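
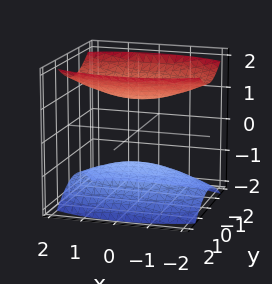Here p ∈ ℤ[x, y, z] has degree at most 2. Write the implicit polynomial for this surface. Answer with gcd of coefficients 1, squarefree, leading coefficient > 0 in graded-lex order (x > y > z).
x^2 + 3*y^2 - 3*z^2 + 3

First, the picture has 2 separate pieces. Treating them together as one polynomial.
Next, deg p = 2. Two sheets facing apart; a quadric.
Next, symmetries: the y ↦ −y reflection is a symmetry, so y appears only in even powers; it's symmetric under z → −z, forcing even powers of z; the x ↦ −x reflection is a symmetry, so x appears only in even powers.
Then, reading off the gridlines: no x-intercept at any integer in the box; no y-intercept at any integer in the box.
Finally, putting this together gives p. Check: (0, 0, -1) on the z-axis lies on the surface, and p(0, 0, -1) = 0. ✓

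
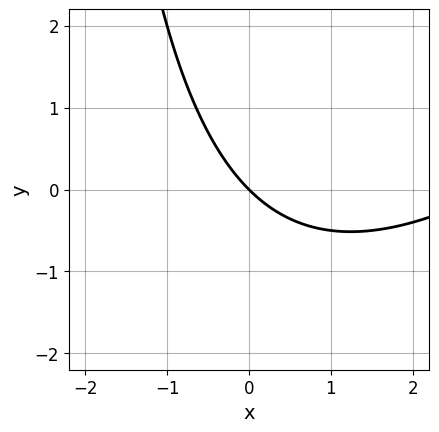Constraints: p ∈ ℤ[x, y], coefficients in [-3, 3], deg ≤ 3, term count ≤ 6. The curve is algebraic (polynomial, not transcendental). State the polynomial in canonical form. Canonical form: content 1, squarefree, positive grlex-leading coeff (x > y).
x^2 - x*y - 3*x - 3*y

deg p = 2. A generic line meets the curve in up to 2 points.
Against the integer gridlines: it crosses the x-axis at the gridline x = 0; one y-axis crossing is at y = 0.
Solving for integer coefficients yields p as stated.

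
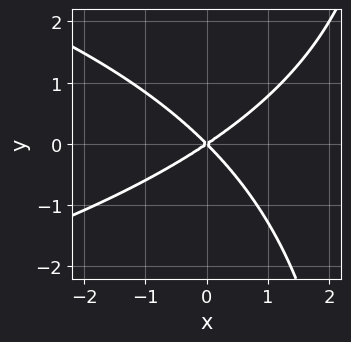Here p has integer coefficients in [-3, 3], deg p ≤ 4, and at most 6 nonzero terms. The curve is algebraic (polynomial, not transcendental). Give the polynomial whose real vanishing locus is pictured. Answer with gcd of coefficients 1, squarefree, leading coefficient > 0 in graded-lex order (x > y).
x*y^2 + 2*x^2 - x*y - 3*y^2

Degree: the shape is more complex than any degree-2 curve, so deg p = 3.
Against the integer gridlines: one x-axis crossing is at x = 0; one y-axis crossing is at y = 0.
Solving for integer coefficients yields p as stated.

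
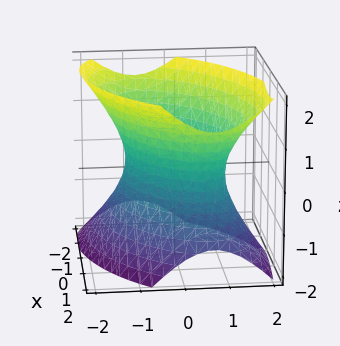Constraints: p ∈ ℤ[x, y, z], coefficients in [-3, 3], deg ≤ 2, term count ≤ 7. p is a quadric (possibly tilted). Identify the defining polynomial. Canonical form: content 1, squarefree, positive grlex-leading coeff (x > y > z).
2*x^2 - 2*x*y + 3*y^2 - 2*z^2 - 3

1. Degree: a generic line meets the surface in up to 2 points, so deg p = 2.
2. Reading off the gridlines: no z-intercept at any integer in the box; among the integer gridlines, it crosses the y-axis at y ∈ {-1, 1}.
3. Assembling these constraints gives the stated polynomial.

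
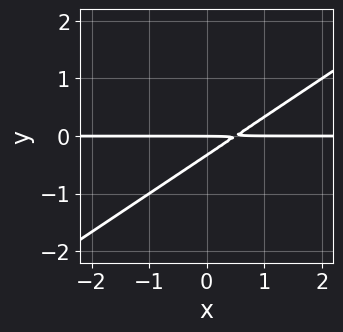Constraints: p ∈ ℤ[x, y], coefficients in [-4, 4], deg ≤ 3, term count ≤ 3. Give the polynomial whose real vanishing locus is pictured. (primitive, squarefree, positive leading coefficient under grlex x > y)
2*x*y - 3*y^2 - y

First, degree: the shape is more complex than any degree-1 curve, so deg p = 2.
Next, reading off the gridlines: one y-axis crossing is at y = 0; the visible x-axis segment lies entirely on the curve.
Finally, together with the visible shape, these determine p as stated.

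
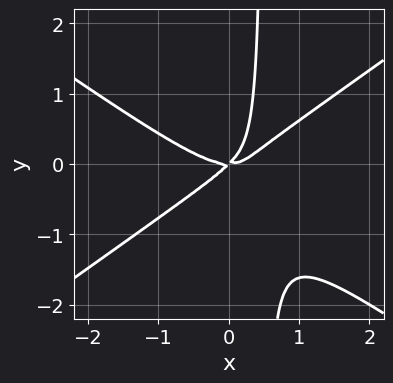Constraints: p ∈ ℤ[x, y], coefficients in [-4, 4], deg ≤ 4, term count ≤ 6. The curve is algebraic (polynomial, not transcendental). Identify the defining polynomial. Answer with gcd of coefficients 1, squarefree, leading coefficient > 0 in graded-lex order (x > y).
First, the degree is 3 — a generic line meets the curve in up to 3 points.
Then, checking where it meets the axes: it meets the x-axis at x = 0 (among the integer gridlines); it crosses the y-axis at the gridline y = 0.
Finally, these observations pin down the coefficients.

x^3 - 2*x*y^2 - x*y + y^2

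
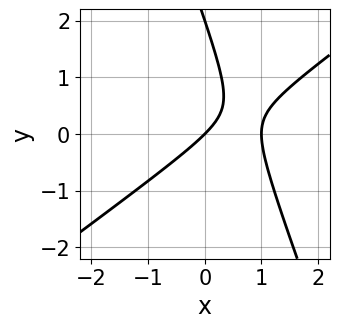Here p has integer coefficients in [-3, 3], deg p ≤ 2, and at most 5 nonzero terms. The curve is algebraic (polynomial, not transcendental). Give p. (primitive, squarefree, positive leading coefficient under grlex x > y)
2*x^2 - 2*x*y - y^2 - 2*x + 2*y

1. The degree is 2 — no degree-1 curve has this shape.
2. From the visible intercepts: the x-axis gridline crossings are at x ∈ {0, 1}; among the integer gridlines, it crosses the y-axis at y ∈ {0, 2}.
3. These observations pin down the coefficients.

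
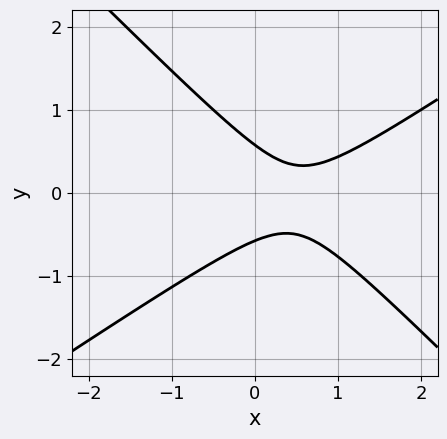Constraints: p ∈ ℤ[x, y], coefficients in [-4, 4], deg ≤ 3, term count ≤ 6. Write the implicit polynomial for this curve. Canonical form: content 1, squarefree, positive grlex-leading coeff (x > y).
1. The degree is 2 — a generic line meets the curve in up to 2 points.
2. Checking where it meets the axes: the curve avoids every integer x-axis point in the box.
3. The integer polynomial consistent with all of this is the stated p.

2*x^2 - x*y - 3*y^2 - 2*x + 1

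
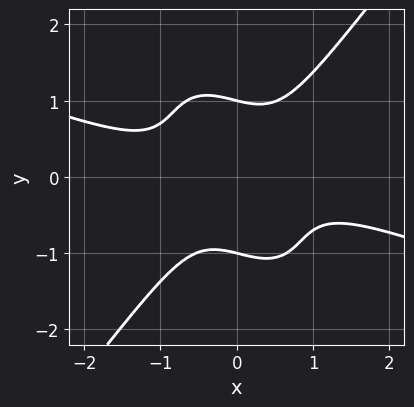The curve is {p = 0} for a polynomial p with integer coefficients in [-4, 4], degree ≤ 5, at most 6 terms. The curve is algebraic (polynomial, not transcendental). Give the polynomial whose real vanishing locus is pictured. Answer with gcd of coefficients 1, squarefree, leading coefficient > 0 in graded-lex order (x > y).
1. deg p = 4. No degree-3 curve has this shape.
2. Observable constraints: the y-axis gridline crossings are at y ∈ {-1, 1}; no x-intercept at any integer in the box.
3. Putting this together gives p.

x^4 + 3*x^3*y - x*y^3 - y^4 + 1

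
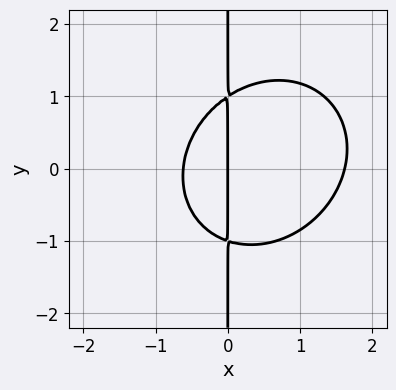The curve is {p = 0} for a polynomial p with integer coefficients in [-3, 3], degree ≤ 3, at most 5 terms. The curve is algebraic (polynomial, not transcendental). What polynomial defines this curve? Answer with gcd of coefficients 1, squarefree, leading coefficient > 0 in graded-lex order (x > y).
3*x^3 - x^2*y + 3*x*y^2 - 3*x^2 - 3*x

First, degree: no degree-2 curve has this shape, so deg p = 3.
Next, reading off the gridlines: it meets the x-axis at x = 0 (among the integer gridlines); every point of the y-axis in the box is on the curve.
Finally, the integer polynomial consistent with all of this is the stated p.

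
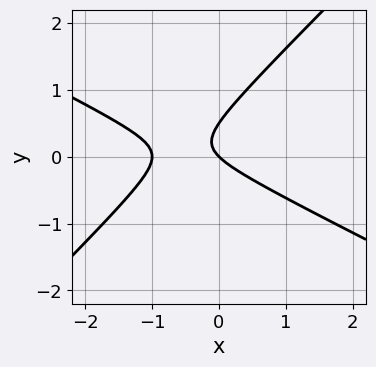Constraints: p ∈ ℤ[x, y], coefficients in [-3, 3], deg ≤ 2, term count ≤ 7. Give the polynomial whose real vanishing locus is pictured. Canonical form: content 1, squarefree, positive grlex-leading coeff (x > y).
x^2 + x*y - 2*y^2 + x + y

1. The degree is 2 — a generic line meets the curve in up to 2 points.
2. From the axis intercepts and sections: it crosses the y-axis at the gridline y = 0; among the integer gridlines, it crosses the x-axis at x ∈ {-1, 0}.
3. Together with the visible shape, these determine p as stated.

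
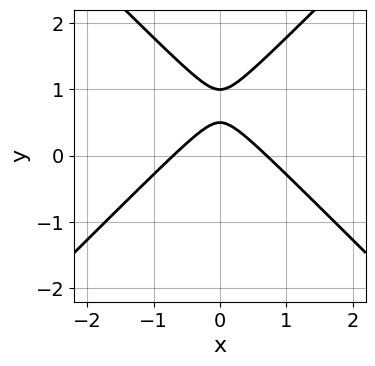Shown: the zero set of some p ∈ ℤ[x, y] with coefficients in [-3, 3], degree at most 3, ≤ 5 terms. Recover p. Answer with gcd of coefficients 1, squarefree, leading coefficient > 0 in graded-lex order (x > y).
First, deg p = 2. The shape is more complex than any degree-1 curve.
Then, symmetries: mirror symmetry x ↦ −x ⇒ only even powers of x.
Next, reading off the gridlines: it meets the y-axis at y = 1 (among the integer gridlines).
Finally, these observations pin down the coefficients.

2*x^2 - 2*y^2 + 3*y - 1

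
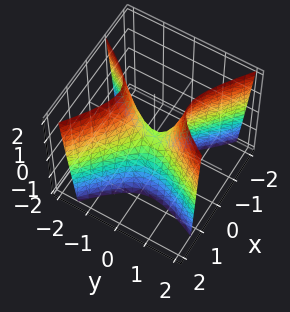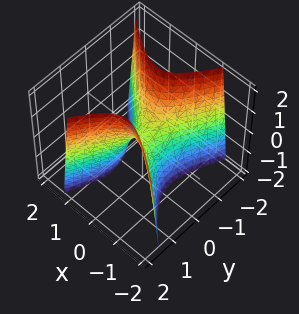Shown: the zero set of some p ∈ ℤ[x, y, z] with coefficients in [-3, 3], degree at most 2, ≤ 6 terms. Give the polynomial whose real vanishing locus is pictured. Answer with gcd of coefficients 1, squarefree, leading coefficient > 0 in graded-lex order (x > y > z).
3*x^2 + 2*x*y - 2*y^2 + z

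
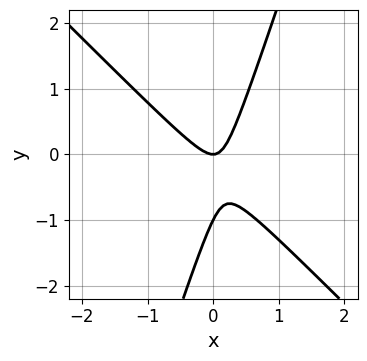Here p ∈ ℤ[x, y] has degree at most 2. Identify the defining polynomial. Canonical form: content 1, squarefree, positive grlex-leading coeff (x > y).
First, degree: the shape is more complex than any degree-1 curve, so deg p = 2.
Next, against the integer gridlines: among the integer gridlines, it crosses the y-axis at y ∈ {-1, 0}; it meets the x-axis at x = 0 (among the integer gridlines).
Finally, solving for integer coefficients yields p as stated.

3*x^2 + 2*x*y - y^2 - y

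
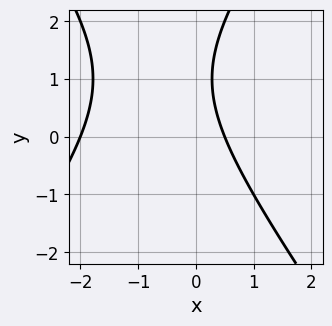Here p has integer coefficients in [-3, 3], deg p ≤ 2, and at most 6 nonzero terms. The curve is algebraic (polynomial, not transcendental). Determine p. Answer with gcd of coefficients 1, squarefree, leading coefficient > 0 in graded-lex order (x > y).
deg p = 2. No degree-1 curve has this shape.
From the visible intercepts: it crosses the x-axis at the gridline x = -2; it misses every integer gridline on the y-axis.
Fitting integer coefficients to these (and the overall shape) gives p.

2*x^2 - y^2 + 3*x + 2*y - 2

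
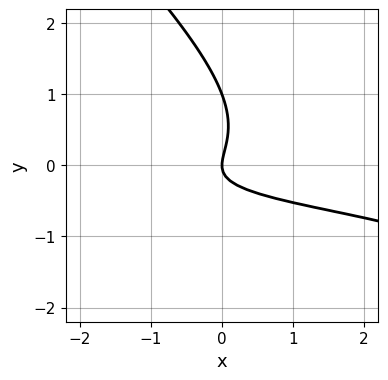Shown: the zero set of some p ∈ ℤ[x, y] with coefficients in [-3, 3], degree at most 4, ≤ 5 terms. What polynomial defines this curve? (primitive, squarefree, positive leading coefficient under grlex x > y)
First, deg p = 3. A generic line meets the curve in up to 3 points.
Then, from the visible intercepts: the y-axis gridline crossings are at y ∈ {0, 1}; it meets the x-axis at x = 0 (among the integer gridlines).
Finally, the integer polynomial consistent with all of this is the stated p.

3*x*y^2 + 3*y^3 + 3*x*y - 3*y^2 + 2*x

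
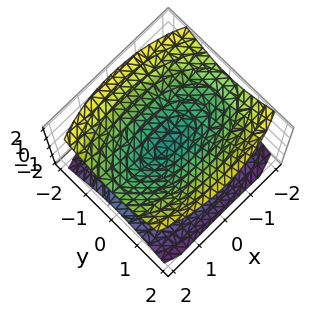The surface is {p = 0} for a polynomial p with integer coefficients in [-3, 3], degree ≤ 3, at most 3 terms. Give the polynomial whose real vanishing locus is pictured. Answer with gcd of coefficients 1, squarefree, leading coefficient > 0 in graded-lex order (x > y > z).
1. I count 2 distinct pieces.
2. The degree is 2 — a double cone through the origin; a quadric.
3. Symmetries: mirror symmetry z ↦ −z ⇒ only even powers of z; the y ↦ −y reflection is a symmetry, so y appears only in even powers; it's symmetric under x → −x, forcing even powers of x.
4. Against the integer gridlines: one x-axis crossing is at x = 0; one z-axis crossing is at z = 0.
5. These observations pin down the coefficients.

x^2 + 3*y^2 - 3*z^2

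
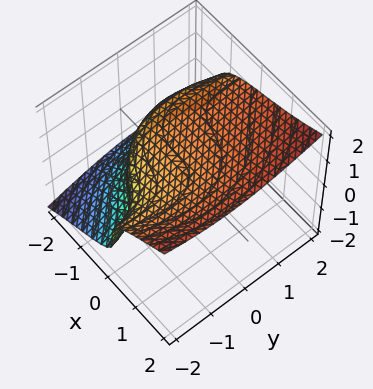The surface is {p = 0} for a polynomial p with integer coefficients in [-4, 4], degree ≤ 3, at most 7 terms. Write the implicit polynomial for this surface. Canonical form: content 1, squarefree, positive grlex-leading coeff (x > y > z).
x^3 + x*y^2 - 3*z^3 + 2*y + 3

First, degree: no degree-2 surface has this shape, so deg p = 3.
Then, from the visible intercepts: it meets the z-axis at z = 1 (among the integer gridlines).
Finally, putting this together gives p.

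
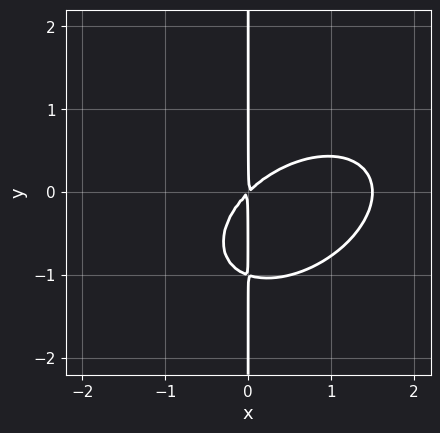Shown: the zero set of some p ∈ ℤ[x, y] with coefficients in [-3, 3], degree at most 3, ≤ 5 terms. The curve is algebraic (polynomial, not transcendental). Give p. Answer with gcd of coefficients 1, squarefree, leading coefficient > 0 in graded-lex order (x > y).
First, deg p = 3. No degree-2 curve has this shape.
Then, reading off the gridlines: every point of the y-axis in the box is on the curve.
Finally, putting this together gives p.

2*x^3 - 2*x^2*y + 3*x*y^2 - 3*x^2 + 3*x*y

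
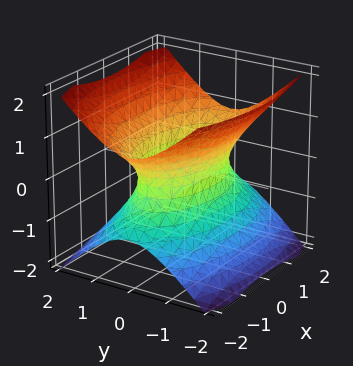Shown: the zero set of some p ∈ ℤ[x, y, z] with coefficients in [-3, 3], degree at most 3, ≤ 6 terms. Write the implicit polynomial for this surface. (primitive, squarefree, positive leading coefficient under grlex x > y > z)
x^2 + 3*y^2 - 3*z^2 - 2

First, degree: an hourglass — one-sheet hyperboloid; a quadric, so deg p = 2.
Next, symmetries: it's symmetric under z → −z, forcing even powers of z; it's symmetric under y → −y, forcing even powers of y; it's symmetric under x → −x, forcing even powers of x.
Next, checking where it meets the axes: it misses every integer gridline on the z-axis.
Finally, assembling these constraints gives the stated polynomial.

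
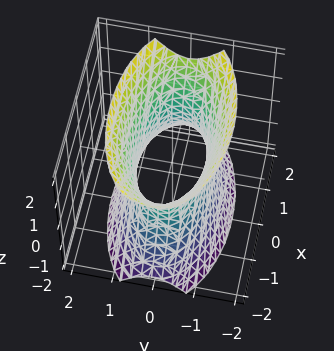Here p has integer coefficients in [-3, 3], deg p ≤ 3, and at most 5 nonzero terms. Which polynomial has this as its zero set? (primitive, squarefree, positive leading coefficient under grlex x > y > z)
x^2 + 3*y^2 - z^2 - 2

The degree is 2 — an hourglass — one-sheet hyperboloid; a quadric.
Symmetries: the x ↦ −x reflection is a symmetry, so x appears only in even powers; it's symmetric under z → −z, forcing even powers of z; it's symmetric under y → −y, forcing even powers of y.
From the visible intercepts: it misses every integer gridline on the z-axis.
These observations pin down the coefficients.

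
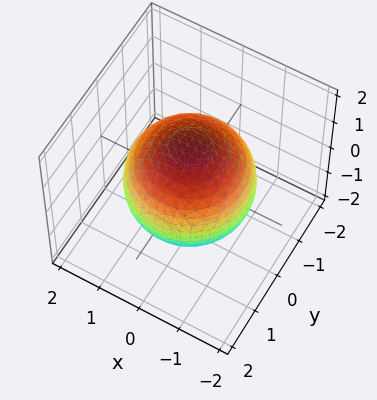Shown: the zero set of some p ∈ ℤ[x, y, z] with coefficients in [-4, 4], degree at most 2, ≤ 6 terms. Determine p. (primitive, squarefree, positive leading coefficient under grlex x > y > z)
x^2 + y^2 + z^2 - 2

deg p = 2. Bounded and convex; a quadric.
Symmetries: mirror symmetry z ↦ −z ⇒ only even powers of z; the surface is invariant under rotation about z: p = q(x² + y², z).
From the visible intercepts: a circular section at z = -1 has radius exactly 1.
Assembling these constraints gives the stated polynomial.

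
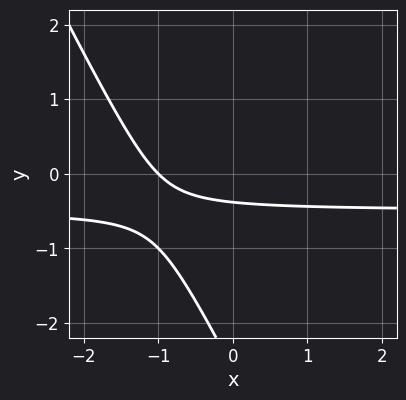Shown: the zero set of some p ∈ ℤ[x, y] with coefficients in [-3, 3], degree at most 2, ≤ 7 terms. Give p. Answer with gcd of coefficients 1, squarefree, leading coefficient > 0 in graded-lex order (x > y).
(a) Degree: a generic line meets the curve in up to 2 points, so deg p = 2.
(b) Reading off the gridlines: one x-axis crossing is at x = -1.
(c) Putting this together gives p.

2*x*y + y^2 + x + 3*y + 1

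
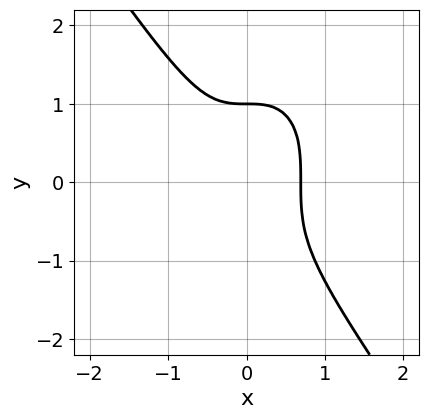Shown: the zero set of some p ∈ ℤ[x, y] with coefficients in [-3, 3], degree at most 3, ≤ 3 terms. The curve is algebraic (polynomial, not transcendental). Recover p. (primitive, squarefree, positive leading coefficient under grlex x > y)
(a) The degree is 3 — no degree-2 curve has this shape.
(b) Reading off the gridlines: it meets the y-axis at y = 1 (among the integer gridlines).
(c) The integer polynomial consistent with all of this is the stated p.

3*x^3 + y^3 - 1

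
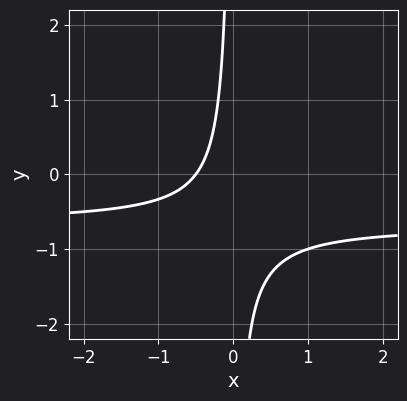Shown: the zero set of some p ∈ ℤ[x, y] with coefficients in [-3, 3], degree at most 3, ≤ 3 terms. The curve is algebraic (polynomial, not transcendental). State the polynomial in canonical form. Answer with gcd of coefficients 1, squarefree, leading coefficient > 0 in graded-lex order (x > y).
1. The degree is 2 — the shape is more complex than any degree-1 curve.
2. Against the integer gridlines: the curve avoids every integer y-axis point in the box.
3. Matching integer coefficients to the picture gives p.

3*x*y + 2*x + 1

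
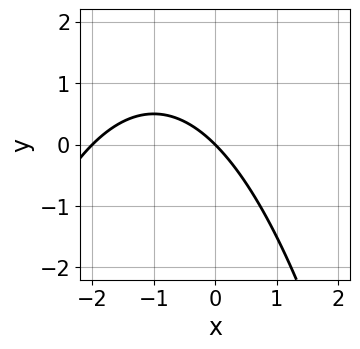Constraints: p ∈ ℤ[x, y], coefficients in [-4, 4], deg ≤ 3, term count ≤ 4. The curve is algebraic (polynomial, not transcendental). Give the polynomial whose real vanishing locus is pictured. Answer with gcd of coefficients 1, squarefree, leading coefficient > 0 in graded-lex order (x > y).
Degree: the shape is more complex than any degree-1 curve, so deg p = 2.
From the axis intercepts and sections: the x-axis gridline crossings are at x ∈ {-2, 0}; it crosses the y-axis at the gridline y = 0.
The integer polynomial consistent with all of this is the stated p.

x^2 + 2*x + 2*y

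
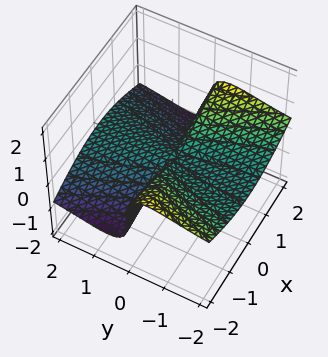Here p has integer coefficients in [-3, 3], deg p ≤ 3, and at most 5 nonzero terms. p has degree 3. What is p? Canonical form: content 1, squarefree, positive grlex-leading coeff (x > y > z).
x^2*y + 3*y^2*z - 2*y*z^2 + z^3

(a) deg p = 3. No degree-2 surface has this shape.
(b) From the visible intercepts: one z-axis crossing is at z = 0; the visible x-axis segment lies entirely on the surface; every point of the y-axis in the box is on the surface.
(c) Solving for integer coefficients yields p as stated.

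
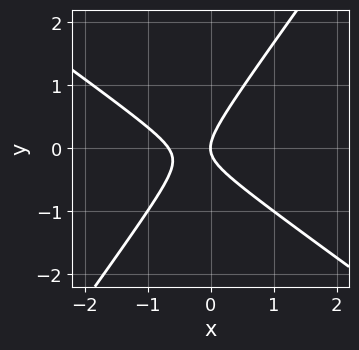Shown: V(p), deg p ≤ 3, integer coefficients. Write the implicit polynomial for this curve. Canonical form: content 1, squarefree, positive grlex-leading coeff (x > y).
3*x^2 + 2*x*y - 3*y^2 + 2*x

First, the degree is 2 — no degree-1 curve has this shape.
Then, reading off the gridlines: one y-axis crossing is at y = 0; it meets the x-axis at x = 0 (among the integer gridlines).
Finally, together with the visible shape, these determine p as stated.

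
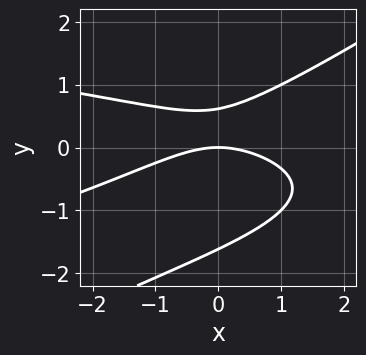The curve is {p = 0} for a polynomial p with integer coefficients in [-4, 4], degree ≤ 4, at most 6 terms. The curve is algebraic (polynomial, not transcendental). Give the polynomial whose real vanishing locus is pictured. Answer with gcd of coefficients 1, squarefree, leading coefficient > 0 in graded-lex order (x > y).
First, deg p = 3.
Then, reading off the gridlines: it crosses the y-axis at the gridline y = 0; it meets the x-axis at x = 0 (among the integer gridlines).
Finally, fitting integer coefficients to these (and the overall shape) gives p.

2*x*y^2 - 3*y^3 + x^2 - 3*y^2 + 3*y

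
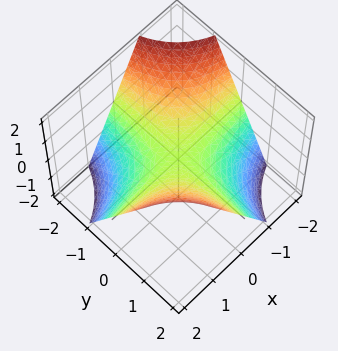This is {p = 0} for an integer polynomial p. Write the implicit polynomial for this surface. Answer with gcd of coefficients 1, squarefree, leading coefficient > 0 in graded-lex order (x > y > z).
1. deg p = 2. A saddle surface; a quadric.
2. From the visible intercepts: every point of the x-axis in the box is on the surface; it crosses the z-axis at the gridline z = 0; the visible y-axis segment lies entirely on the surface.
3. Assembling these constraints gives the stated polynomial.

x*y - z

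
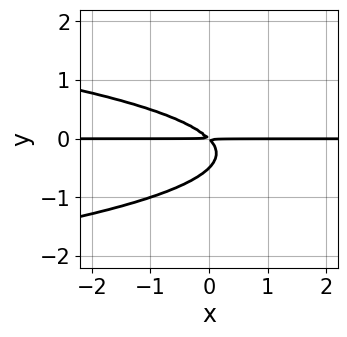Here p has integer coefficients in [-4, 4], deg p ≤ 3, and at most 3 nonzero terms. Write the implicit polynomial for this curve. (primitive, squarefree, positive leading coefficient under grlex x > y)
(a) Degree: a generic line meets the curve in up to 3 points, so deg p = 3.
(b) Observable constraints: the visible x-axis segment lies entirely on the curve.
(c) Assembling these constraints gives the stated polynomial.

2*y^3 + x*y + y^2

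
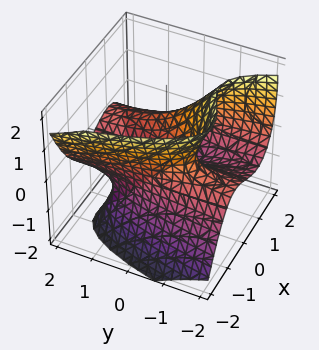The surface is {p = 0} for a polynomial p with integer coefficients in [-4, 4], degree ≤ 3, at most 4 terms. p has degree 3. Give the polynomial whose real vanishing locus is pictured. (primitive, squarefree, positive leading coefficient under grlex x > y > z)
2*x^3 + 3*y*z + 2*z^2 - 3*x

1. The degree is 3 — no degree-2 surface has this shape.
2. Reading off the gridlines: the visible y-axis segment lies entirely on the surface; one z-axis crossing is at z = 0; it meets the x-axis at x = 0 (among the integer gridlines).
3. Putting this together gives p.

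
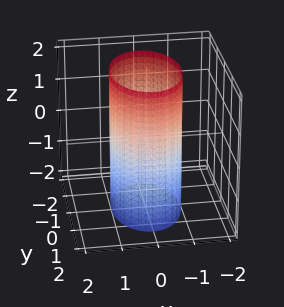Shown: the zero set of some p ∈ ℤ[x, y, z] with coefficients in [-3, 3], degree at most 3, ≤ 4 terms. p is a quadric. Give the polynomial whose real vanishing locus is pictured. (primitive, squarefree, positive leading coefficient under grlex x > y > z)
2*x^2 + y^2 - 2

First, degree: constant cross-section along one axis; a quadric, so deg p = 2.
Next, symmetries: mirror symmetry y ↦ −y ⇒ only even powers of y; it's symmetric under x → −x, forcing even powers of x; it's symmetric under z → −z, forcing even powers of z.
Then, against the integer gridlines: among the integer gridlines, it crosses the x-axis at x ∈ {-1, 1}; no z-intercept at any integer in the box.
Finally, fitting integer coefficients to these (and the overall shape) gives p.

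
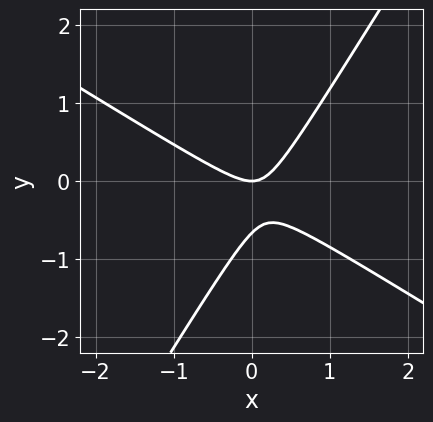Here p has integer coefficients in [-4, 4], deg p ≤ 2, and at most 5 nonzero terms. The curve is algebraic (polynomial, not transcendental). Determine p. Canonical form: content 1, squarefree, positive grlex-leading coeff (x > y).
3*x^2 + 3*x*y - 3*y^2 - 2*y

1. Degree: a generic line meets the curve in up to 2 points, so deg p = 2.
2. Checking where it meets the axes: one x-axis crossing is at x = 0; one y-axis crossing is at y = 0.
3. Assembling these constraints gives the stated polynomial.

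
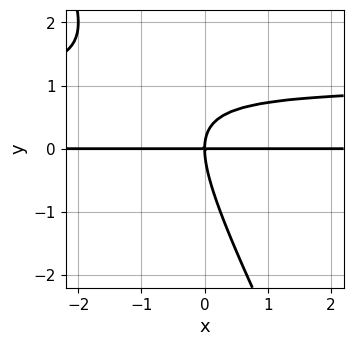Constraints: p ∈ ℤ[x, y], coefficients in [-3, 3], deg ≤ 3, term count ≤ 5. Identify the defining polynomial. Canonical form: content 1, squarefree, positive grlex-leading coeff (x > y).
1. Degree: no degree-2 curve has this shape, so deg p = 3.
2. Checking where it meets the axes: every point of the x-axis in the box is on the curve; one y-axis crossing is at y = 0.
3. Solving for integer coefficients yields p as stated.

2*x*y^2 + y^3 - 2*x*y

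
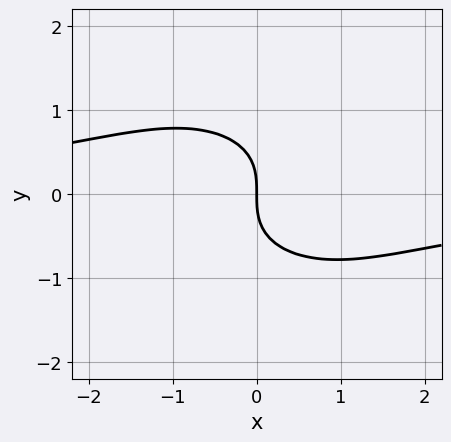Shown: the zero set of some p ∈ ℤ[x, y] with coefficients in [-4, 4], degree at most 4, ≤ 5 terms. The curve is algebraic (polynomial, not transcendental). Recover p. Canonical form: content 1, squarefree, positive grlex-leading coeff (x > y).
First, the degree is 3 — the shape is more complex than any degree-2 curve.
Next, against the integer gridlines: it meets the x-axis at x = 0 (among the integer gridlines); it meets the y-axis at y = 0 (among the integer gridlines).
Finally, the integer polynomial consistent with all of this is the stated p.

2*x^2*y + 3*y^3 + 3*x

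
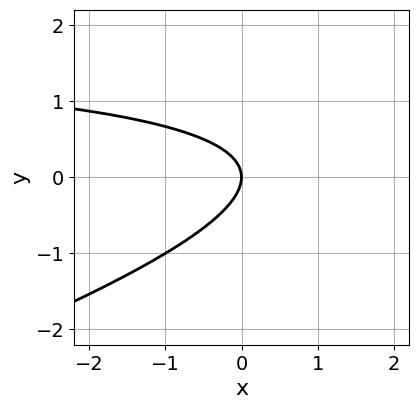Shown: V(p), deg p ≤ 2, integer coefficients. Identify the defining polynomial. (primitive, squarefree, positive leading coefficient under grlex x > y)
x*y - 3*y^2 - 2*x

deg p = 2. A generic line meets the curve in up to 2 points.
Reading off the gridlines: it meets the x-axis at x = 0 (among the integer gridlines); it crosses the y-axis at the gridline y = 0.
Matching integer coefficients to the picture gives p.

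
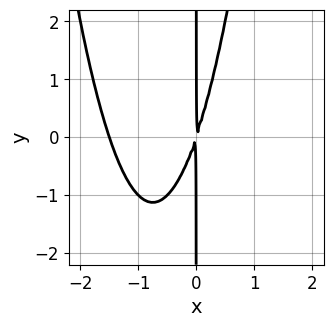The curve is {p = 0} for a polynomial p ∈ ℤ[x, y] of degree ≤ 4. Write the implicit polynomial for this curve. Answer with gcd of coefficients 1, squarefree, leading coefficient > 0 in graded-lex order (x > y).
2*x^3 + 3*x^2 - x*y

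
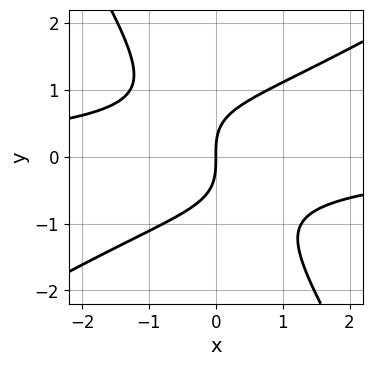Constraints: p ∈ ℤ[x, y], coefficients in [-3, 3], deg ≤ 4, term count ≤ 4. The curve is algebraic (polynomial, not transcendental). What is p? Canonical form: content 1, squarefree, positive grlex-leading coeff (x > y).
The degree is 3 — a generic line meets the curve in up to 3 points.
Against the integer gridlines: it crosses the x-axis at the gridline x = 0; one y-axis crossing is at y = 0.
Fitting integer coefficients to these (and the overall shape) gives p.

2*x^2*y - 2*x*y^2 - 2*y^3 + 3*x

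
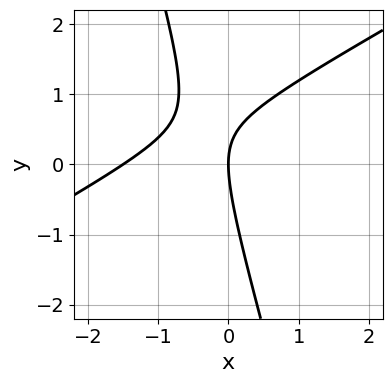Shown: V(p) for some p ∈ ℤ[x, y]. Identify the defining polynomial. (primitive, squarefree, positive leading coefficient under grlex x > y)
2*x^2 - 3*x*y - y^2 + 3*x

Degree: a generic line meets the curve in up to 2 points, so deg p = 2.
Reading off the gridlines: one x-axis crossing is at x = 0; it meets the y-axis at y = 0 (among the integer gridlines).
Together with the visible shape, these determine p as stated.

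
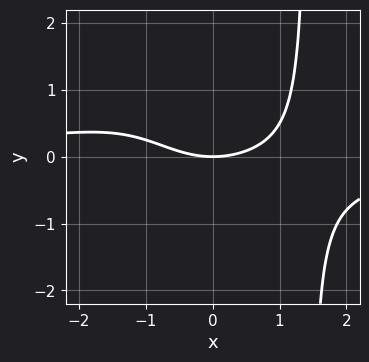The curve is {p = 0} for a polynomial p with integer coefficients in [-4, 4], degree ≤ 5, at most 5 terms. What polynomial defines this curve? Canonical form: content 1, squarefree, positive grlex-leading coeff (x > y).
First, degree: a generic line meets the curve in up to 4 points, so deg p = 4.
Next, checking where it meets the axes: one y-axis crossing is at y = 0; it meets the x-axis at x = 0 (among the integer gridlines).
Finally, assembling these constraints gives the stated polynomial.

x^3*y + x^2 - 3*y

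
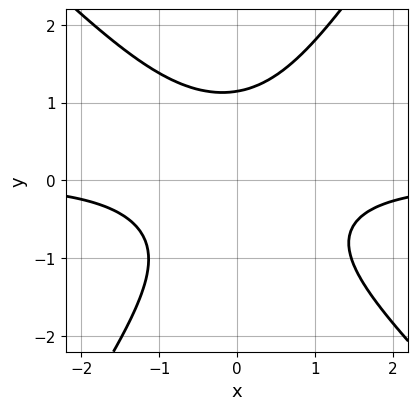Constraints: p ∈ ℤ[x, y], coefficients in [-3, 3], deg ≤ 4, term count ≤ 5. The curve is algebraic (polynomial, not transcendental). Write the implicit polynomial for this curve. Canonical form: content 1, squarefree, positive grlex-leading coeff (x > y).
3*x^2*y + x*y^2 - 2*y^3 + 3

First, the degree is 3 — the shape is more complex than any degree-2 curve.
Then, observable constraints: no x-intercept at any integer in the box.
Finally, assembling these constraints gives the stated polynomial.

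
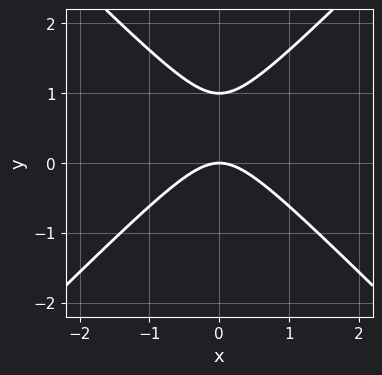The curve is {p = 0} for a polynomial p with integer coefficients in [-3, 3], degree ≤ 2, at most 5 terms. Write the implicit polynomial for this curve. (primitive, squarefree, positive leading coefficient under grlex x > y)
1. deg p = 2.
2. Symmetries: mirror symmetry x ↦ −x ⇒ only even powers of x.
3. Reading off the gridlines: it crosses the x-axis at the gridline x = 0; among the integer gridlines, it crosses the y-axis at y ∈ {0, 1}.
4. These observations pin down the coefficients.

x^2 - y^2 + y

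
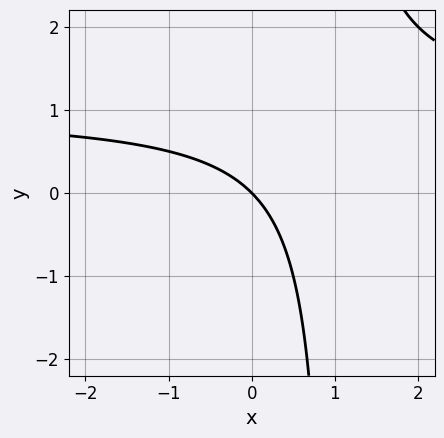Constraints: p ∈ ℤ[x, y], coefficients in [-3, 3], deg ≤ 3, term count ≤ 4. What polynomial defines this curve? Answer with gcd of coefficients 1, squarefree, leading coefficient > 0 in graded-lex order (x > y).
x*y - x - y

First, the degree is 2 — a generic line meets the curve in up to 2 points.
Next, against the integer gridlines: it crosses the y-axis at the gridline y = 0; one x-axis crossing is at x = 0.
Finally, putting this together gives p.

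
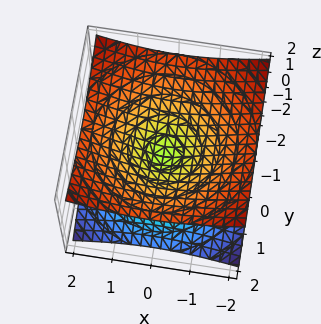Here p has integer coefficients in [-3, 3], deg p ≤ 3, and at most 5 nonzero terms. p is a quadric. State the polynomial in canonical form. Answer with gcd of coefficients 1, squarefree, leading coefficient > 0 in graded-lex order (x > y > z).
x^2 + y^2 - 3*z^2

(a) The degree is 2 — two nappes meeting at a single point; a quadric.
(b) Symmetries: the surface is invariant under rotation about z: p = q(x² + y², z); the z ↦ −z reflection is a symmetry, so z appears only in even powers.
(c) Checking where it meets the axes: a circular section at z = -1 has radius between 1 and 2; it meets the z-axis at z = 0 (among the integer gridlines); it crosses the y-axis at the gridline y = 0; it meets the x-axis at x = 0 (among the integer gridlines).
(d) Together with the visible shape, these determine p as stated.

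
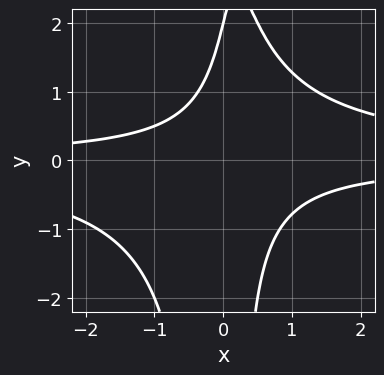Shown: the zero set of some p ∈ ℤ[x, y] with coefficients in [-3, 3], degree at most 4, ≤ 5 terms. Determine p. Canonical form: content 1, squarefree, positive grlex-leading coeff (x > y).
2*x^2*y^2 - 2*x*y + y - 2

Degree: the shape is more complex than any degree-3 curve, so deg p = 4.
Reading off the gridlines: the curve avoids every integer x-axis point in the box; it crosses the y-axis at the gridline y = 2.
These observations pin down the coefficients.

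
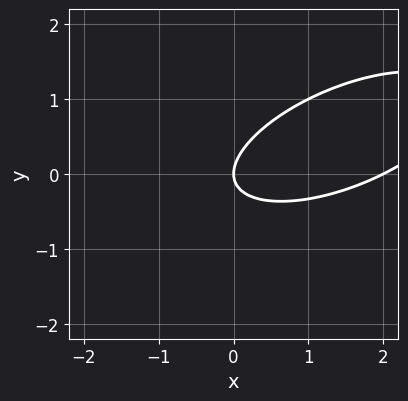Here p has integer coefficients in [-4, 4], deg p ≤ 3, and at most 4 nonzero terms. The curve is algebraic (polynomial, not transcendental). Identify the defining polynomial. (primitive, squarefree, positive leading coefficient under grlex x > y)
x^2 - 2*x*y + 3*y^2 - 2*x

First, the degree is 2 — no degree-1 curve has this shape.
Then, checking where it meets the axes: the x-axis gridline crossings are at x ∈ {0, 2}; it crosses the y-axis at the gridline y = 0.
Finally, solving for integer coefficients yields p as stated.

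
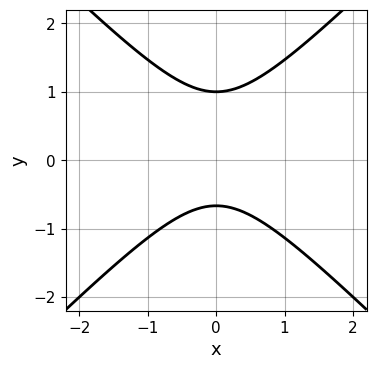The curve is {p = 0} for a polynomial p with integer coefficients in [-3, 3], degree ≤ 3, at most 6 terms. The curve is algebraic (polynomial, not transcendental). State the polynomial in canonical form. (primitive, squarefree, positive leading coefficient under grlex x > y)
1. Degree: no degree-1 curve has this shape, so deg p = 2.
2. Symmetries: it's symmetric under x → −x, forcing even powers of x.
3. From the visible intercepts: it misses every integer gridline on the x-axis; one y-axis crossing is at y = 1.
4. Solving for integer coefficients yields p as stated.

3*x^2 - 3*y^2 + y + 2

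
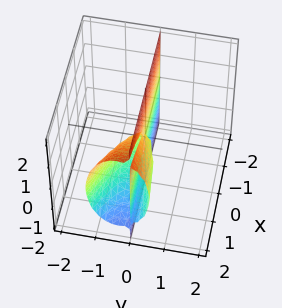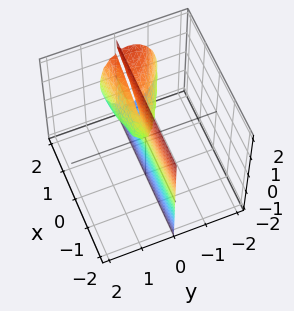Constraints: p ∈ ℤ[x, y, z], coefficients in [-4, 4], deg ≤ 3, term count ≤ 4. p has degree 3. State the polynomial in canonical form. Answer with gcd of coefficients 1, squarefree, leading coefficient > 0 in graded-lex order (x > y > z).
x*y^2 + 3*y^3 + y*z^2 - x*y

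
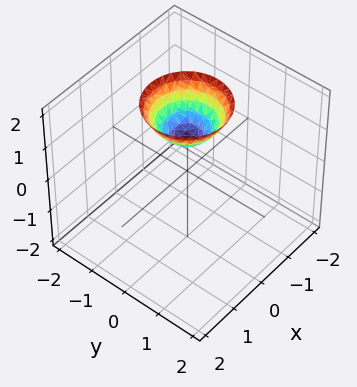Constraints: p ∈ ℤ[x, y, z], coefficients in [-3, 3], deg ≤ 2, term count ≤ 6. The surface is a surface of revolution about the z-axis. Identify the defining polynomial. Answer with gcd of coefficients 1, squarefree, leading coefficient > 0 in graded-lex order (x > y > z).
1. The degree is 2 — the shape is more complex than any degree-1 surface.
2. By symmetry, every cross-section ⟂ z is a circle, so x, y appear only via x² + y².
3. Observable constraints: it meets the z-axis at z = 1 (among the integer gridlines); a circular section at z = 2 has radius exactly 1; no x-intercept at any integer in the box.
4. Together with the visible shape, these determine p as stated.

x^2 + y^2 - z + 1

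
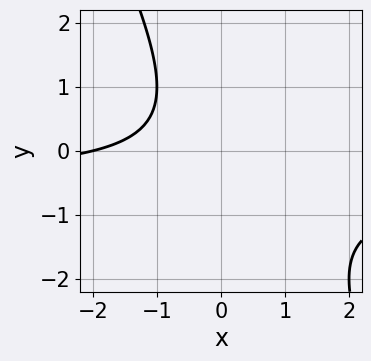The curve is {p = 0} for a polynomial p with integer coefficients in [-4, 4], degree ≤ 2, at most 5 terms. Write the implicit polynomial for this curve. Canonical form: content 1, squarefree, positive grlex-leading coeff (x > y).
(a) deg p = 2.
(b) From the axis intercepts and sections: it crosses the x-axis at the gridline x = -2; the curve avoids every integer y-axis point in the box.
(c) These observations pin down the coefficients.

2*x*y + y^2 + x + 2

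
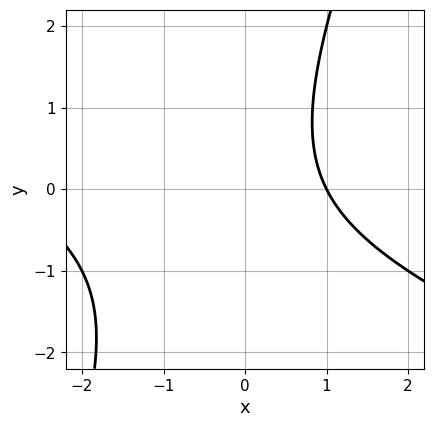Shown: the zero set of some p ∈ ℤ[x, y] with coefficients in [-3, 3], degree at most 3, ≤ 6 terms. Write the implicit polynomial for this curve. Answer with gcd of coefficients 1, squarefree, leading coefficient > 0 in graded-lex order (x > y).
x^2 + 2*x*y - y^2 + 2*x - 3

(a) The degree is 2 — a generic line meets the curve in up to 2 points.
(b) Against the integer gridlines: it crosses the x-axis at the gridline x = 1; the curve avoids every integer y-axis point in the box.
(c) Matching integer coefficients to the picture gives p.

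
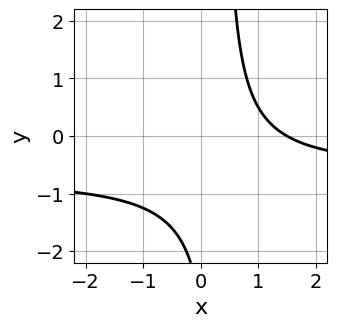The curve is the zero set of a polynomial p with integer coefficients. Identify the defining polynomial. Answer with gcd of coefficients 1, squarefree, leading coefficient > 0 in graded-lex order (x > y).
The degree is 2 — no degree-1 curve has this shape.
From the axis intercepts and sections: no y-intercept at any integer in the box.
These observations pin down the coefficients.

3*x*y + 2*x - y - 3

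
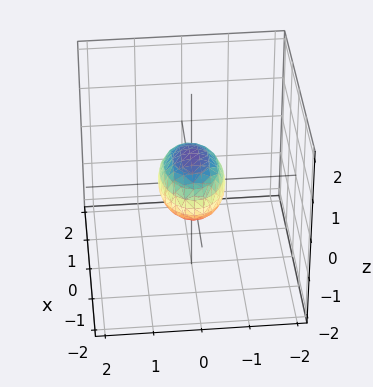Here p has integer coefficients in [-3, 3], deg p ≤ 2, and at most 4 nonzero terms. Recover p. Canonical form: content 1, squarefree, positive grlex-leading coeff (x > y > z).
First, the degree is 2 — bounded and convex; a quadric.
Next, symmetries: it's symmetric under y → −y, forcing even powers of y; the x ↦ −x reflection is a symmetry, so x appears only in even powers; mirror symmetry z ↦ −z ⇒ only even powers of z.
Next, reading off the gridlines: among the integer gridlines, it crosses the x-axis at x ∈ {-1, 1}.
Finally, fitting integer coefficients to these (and the overall shape) gives p.

x^2 + 2*y^2 + 2*z^2 - 1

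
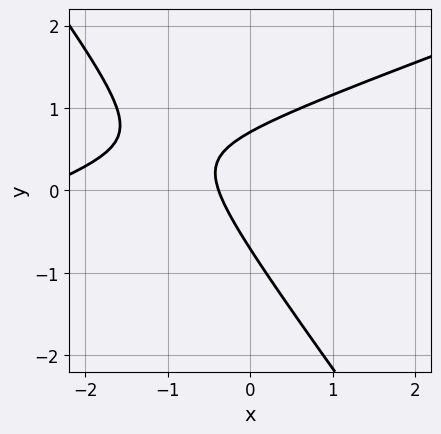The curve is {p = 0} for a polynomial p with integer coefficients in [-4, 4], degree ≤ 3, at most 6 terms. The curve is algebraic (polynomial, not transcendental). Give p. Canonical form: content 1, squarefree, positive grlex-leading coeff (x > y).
x^2 - 2*x*y - 2*y^2 + 3*x + 1

First, the degree is 2 — no degree-1 curve has this shape.
Finally, putting this together gives p.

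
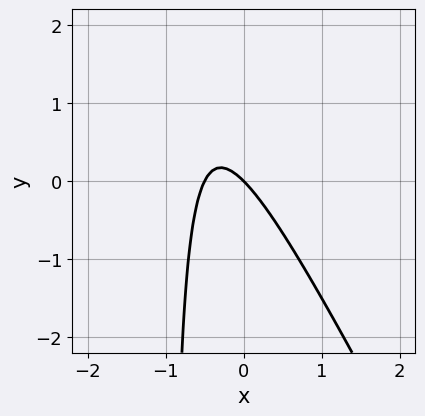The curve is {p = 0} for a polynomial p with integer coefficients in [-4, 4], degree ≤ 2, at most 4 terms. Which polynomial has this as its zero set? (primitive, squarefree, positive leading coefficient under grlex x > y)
2*x^2 + x*y + x + y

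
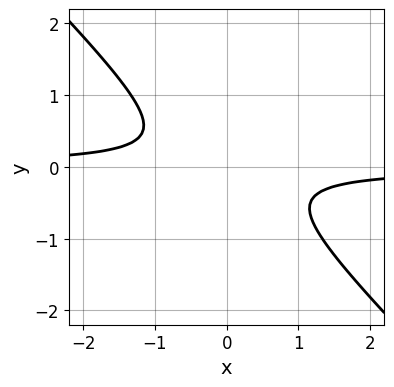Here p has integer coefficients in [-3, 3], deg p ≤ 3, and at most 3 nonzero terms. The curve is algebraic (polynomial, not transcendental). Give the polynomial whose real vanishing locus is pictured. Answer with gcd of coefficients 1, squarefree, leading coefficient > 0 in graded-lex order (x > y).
3*x*y + 3*y^2 + 1

First, the degree is 2 — no degree-1 curve has this shape.
Then, from the visible intercepts: the curve avoids every integer x-axis point in the box; no y-intercept at any integer in the box.
Finally, assembling these constraints gives the stated polynomial.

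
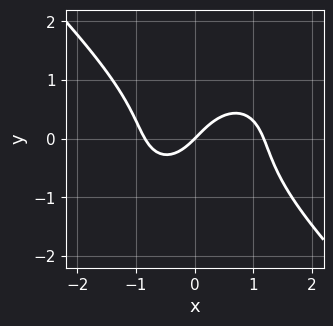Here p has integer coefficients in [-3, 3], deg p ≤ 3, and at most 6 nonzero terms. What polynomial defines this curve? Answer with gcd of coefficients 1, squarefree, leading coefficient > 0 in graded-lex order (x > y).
3*x^3 + 3*y^3 - x^2 - 3*x + 3*y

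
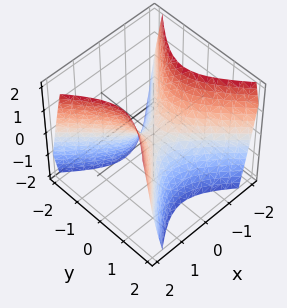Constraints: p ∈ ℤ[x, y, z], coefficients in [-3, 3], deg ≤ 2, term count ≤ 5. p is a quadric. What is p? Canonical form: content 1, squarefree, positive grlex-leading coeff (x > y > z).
3*x^2 - 3*y^2 - 2*z

(a) deg p = 2. A saddle surface; a quadric.
(b) Symmetries: it's symmetric under y → −y, forcing even powers of y; mirror symmetry x ↦ −x ⇒ only even powers of x.
(c) From the axis intercepts and sections: it meets the z-axis at z = 0 (among the integer gridlines); it crosses the x-axis at the gridline x = 0; one y-axis crossing is at y = 0.
(d) Matching integer coefficients to the picture gives p.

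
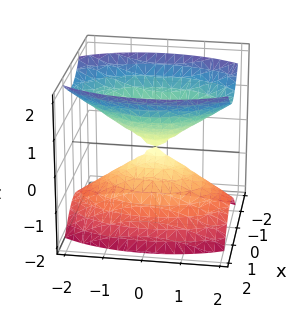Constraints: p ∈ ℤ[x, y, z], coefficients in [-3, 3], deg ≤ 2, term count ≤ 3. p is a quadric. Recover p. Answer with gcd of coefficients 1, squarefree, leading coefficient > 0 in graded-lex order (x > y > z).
3*x^2 + y^2 - 2*z^2

The picture has 2 separate pieces. They look like related sheets of one shape, so recover p as a whole.
The degree is 2 — two nappes meeting at a single point; a quadric.
Symmetries: it's symmetric under y → −y, forcing even powers of y; mirror symmetry z ↦ −z ⇒ only even powers of z; mirror symmetry x ↦ −x ⇒ only even powers of x.
From the visible intercepts: it crosses the z-axis at the gridline z = 0; it meets the x-axis at x = 0 (among the integer gridlines); it meets the y-axis at y = 0 (among the integer gridlines).
These observations pin down the coefficients.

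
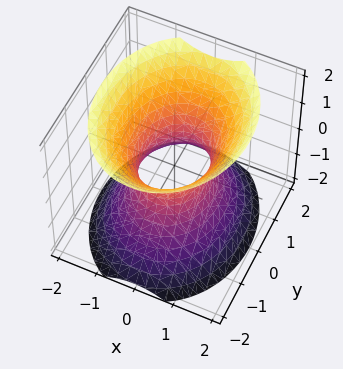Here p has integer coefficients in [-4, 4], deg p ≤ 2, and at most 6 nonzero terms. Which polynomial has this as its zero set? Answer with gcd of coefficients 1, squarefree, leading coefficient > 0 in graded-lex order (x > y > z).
3*x^2 + 2*y^2 - 2*z^2 - 2

1. The degree is 2 — one connected sheet with a waist; a quadric.
2. Symmetries: the y ↦ −y reflection is a symmetry, so y appears only in even powers; it's symmetric under x → −x, forcing even powers of x; the z ↦ −z reflection is a symmetry, so z appears only in even powers.
3. Against the integer gridlines: among the integer gridlines, it crosses the y-axis at y ∈ {-1, 1}; no z-intercept at any integer in the box.
4. Fitting integer coefficients to these (and the overall shape) gives p.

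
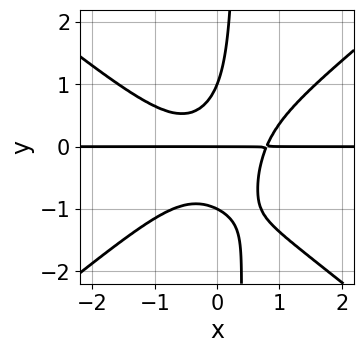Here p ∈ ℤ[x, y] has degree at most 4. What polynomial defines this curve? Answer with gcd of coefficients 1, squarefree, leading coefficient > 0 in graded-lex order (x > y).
2*x^3*y - 3*x*y^3 - 2*x*y^2 + y^3 - y

First, deg p = 4. No degree-3 curve has this shape.
Next, reading off the gridlines: among the integer gridlines, it crosses the y-axis at y ∈ {-1, 0, 1}; every point of the x-axis in the box is on the curve.
Finally, fitting integer coefficients to these (and the overall shape) gives p.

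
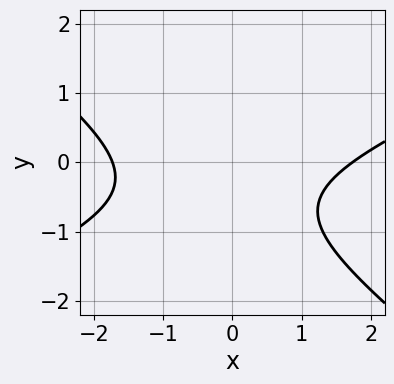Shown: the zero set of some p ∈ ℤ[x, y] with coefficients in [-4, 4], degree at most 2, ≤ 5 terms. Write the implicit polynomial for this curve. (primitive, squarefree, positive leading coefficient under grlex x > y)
The degree is 2 — the shape is more complex than any degree-1 curve.
Against the integer gridlines: no y-intercept at any integer in the box.
Fitting integer coefficients to these (and the overall shape) gives p.

x^2 - x*y - 3*y^2 - 3*y - 3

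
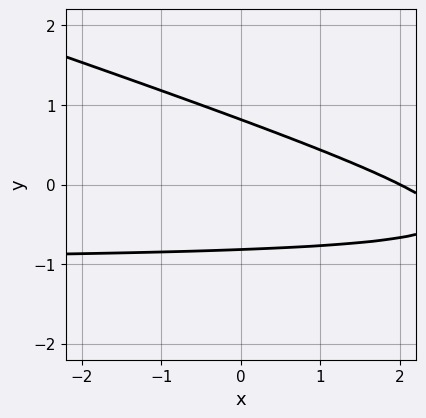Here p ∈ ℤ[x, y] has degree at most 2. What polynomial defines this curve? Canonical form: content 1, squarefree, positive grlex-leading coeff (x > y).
x*y + 3*y^2 + x - 2

First, deg p = 2. The shape is more complex than any degree-1 curve.
Then, checking where it meets the axes: it crosses the x-axis at the gridline x = 2.
Finally, fitting integer coefficients to these (and the overall shape) gives p.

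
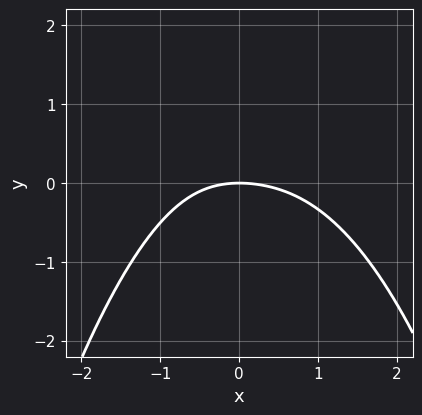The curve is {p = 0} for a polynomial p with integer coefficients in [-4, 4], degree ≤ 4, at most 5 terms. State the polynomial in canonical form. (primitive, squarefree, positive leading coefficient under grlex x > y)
x^4 + 2*x^2*y + x^2 + x*y + 3*y

The degree is 4 — the shape is more complex than any degree-3 curve.
Observable constraints: one x-axis crossing is at x = 0; it crosses the y-axis at the gridline y = 0.
Putting this together gives p.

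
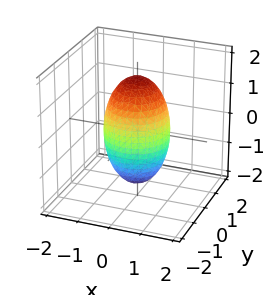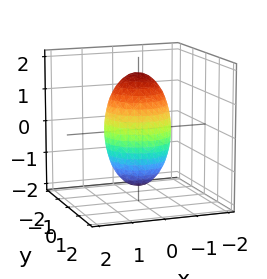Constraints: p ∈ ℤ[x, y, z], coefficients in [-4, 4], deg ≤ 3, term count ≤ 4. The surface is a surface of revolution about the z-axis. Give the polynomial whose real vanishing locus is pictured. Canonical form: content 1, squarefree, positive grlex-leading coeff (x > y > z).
3*x^2 + 3*y^2 + z^2 - 3

1. deg p = 2. No degree-1 surface has this shape.
2. Symmetries: rotational symmetry about the z-axis ⇒ p depends on x, y only through x² + y².
3. Reading off the gridlines: among the integer gridlines, it crosses the x-axis at x ∈ {-1, 1}; among the integer gridlines, it crosses the y-axis at y ∈ {-1, 1}.
4. Solving for integer coefficients yields p as stated.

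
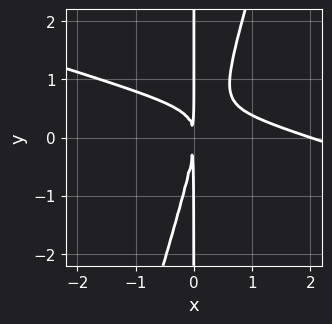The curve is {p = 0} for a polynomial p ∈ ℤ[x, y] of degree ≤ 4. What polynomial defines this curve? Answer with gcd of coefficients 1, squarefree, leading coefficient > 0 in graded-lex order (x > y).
x^3 + 3*x^2*y - x*y^2 - 2*x^2

(a) The degree is 3 — no degree-2 curve has this shape.
(b) Reading off the gridlines: the visible y-axis segment lies entirely on the curve; it crosses the x-axis at the gridline x = 2.
(c) Fitting integer coefficients to these (and the overall shape) gives p.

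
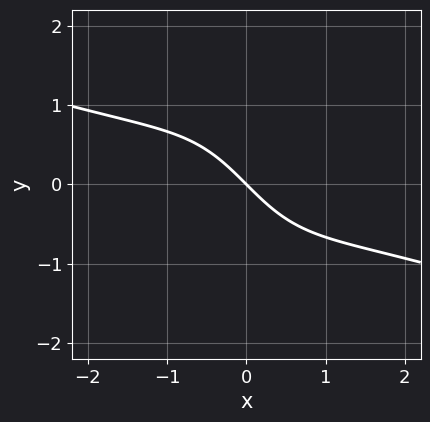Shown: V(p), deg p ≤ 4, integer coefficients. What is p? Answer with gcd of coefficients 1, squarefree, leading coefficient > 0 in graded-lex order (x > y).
First, the degree is 3 — the shape is more complex than any degree-2 curve.
Then, checking where it meets the axes: it crosses the x-axis at the gridline x = 0; one y-axis crossing is at y = 0.
Finally, the integer polynomial consistent with all of this is the stated p.

x^3 + 3*x^2*y + 3*x + 3*y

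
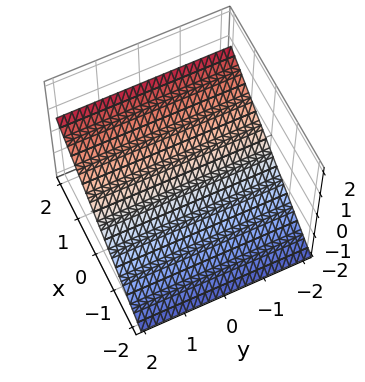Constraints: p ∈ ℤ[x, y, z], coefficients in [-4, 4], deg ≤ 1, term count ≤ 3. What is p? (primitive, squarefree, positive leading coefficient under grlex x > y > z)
First, the degree is 1 — the surface is flat (a plane).
Then, from the visible intercepts: one x-axis crossing is at x = 1; it misses every integer gridline on the y-axis.
Finally, matching integer coefficients to the picture gives p.

2*x - 3*z - 2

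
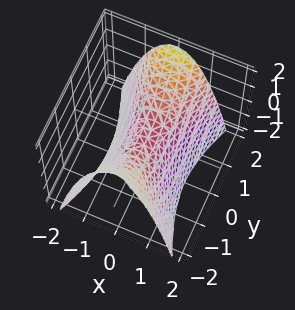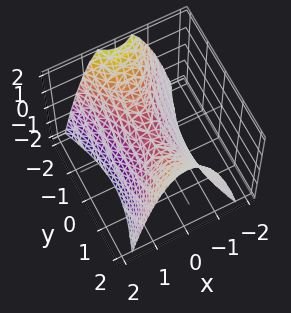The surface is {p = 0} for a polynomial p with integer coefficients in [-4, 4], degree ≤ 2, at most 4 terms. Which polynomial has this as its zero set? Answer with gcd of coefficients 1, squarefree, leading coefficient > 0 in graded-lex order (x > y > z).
3*x^2 - y^2 + 2*z

First, the degree is 2 — a hyperbolic paraboloid; a quadric.
Next, symmetries: the x ↦ −x reflection is a symmetry, so x appears only in even powers; the y ↦ −y reflection is a symmetry, so y appears only in even powers.
Then, from the axis intercepts and sections: one z-axis crossing is at z = 0; one x-axis crossing is at x = 0.
Finally, solving for integer coefficients yields p as stated.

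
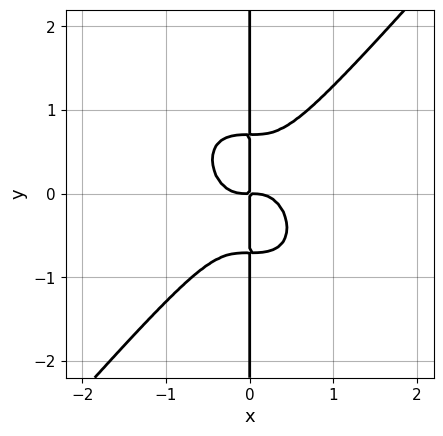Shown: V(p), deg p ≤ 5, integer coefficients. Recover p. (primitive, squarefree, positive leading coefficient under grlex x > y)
deg p = 4. A generic line meets the curve in up to 4 points.
Observable constraints: the visible y-axis segment lies entirely on the curve.
The integer polynomial consistent with all of this is the stated p.

3*x^4 - 2*x*y^3 + x*y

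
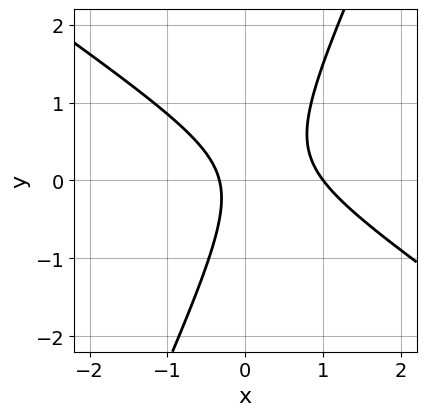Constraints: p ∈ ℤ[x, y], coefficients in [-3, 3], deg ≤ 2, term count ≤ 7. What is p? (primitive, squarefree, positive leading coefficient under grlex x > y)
3*x^2 + 3*x*y - 2*y^2 - 2*x - 1

Degree: a generic line meets the curve in up to 2 points, so deg p = 2.
From the axis intercepts and sections: the curve avoids every integer y-axis point in the box; it crosses the x-axis at the gridline x = 1.
Solving for integer coefficients yields p as stated.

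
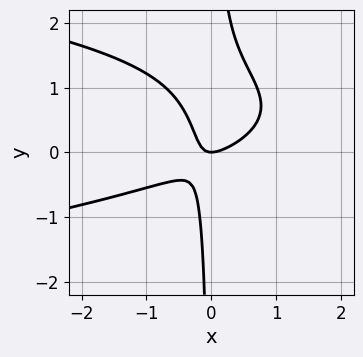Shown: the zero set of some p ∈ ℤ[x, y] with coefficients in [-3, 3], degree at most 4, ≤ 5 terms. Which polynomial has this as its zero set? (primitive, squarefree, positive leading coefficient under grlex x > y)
3*x*y^2 + 2*x^2 - 3*x*y - y

1. Degree: a generic line meets the curve in up to 3 points, so deg p = 3.
2. Observable constraints: it meets the y-axis at y = 0 (among the integer gridlines); it meets the x-axis at x = 0 (among the integer gridlines).
3. Assembling these constraints gives the stated polynomial.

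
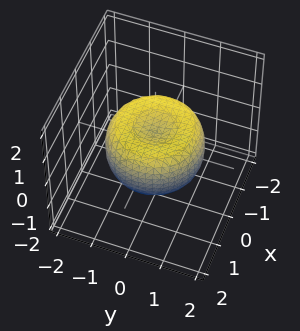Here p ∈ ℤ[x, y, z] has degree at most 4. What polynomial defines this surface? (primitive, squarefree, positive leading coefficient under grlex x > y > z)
2*x^4 + 4*x^2*y^2 + 2*y^4 - 3*x^2 - 3*y^2 + 3*z^2 - 1

Degree: a generic line meets the surface in up to 4 points, so deg p = 4.
By symmetry, every cross-section ⟂ z is a circle, so x, y appear only via x² + y².
Reading off the gridlines: a circular section at z = 0 has radius between 1 and 2.
Assembling these constraints gives the stated polynomial.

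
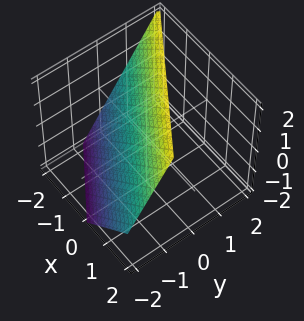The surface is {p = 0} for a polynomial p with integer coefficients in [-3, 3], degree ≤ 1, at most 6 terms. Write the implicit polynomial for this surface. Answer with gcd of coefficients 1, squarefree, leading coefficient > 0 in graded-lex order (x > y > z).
deg p = 1.
From the visible intercepts: one x-axis crossing is at x = -1; it crosses the z-axis at the gridline z = 1.
Fitting integer coefficients to these (and the overall shape) gives p.

2*x + 3*y - 2*z + 2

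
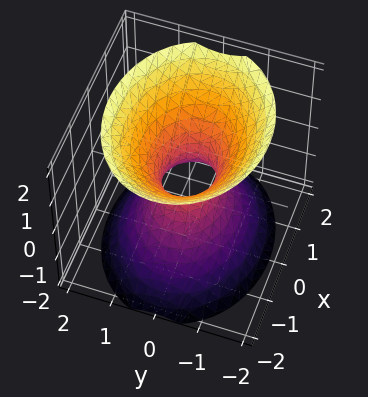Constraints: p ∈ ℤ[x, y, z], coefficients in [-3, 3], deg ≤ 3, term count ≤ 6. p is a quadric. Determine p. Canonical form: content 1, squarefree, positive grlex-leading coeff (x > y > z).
First, deg p = 2. An hourglass — one-sheet hyperboloid; a quadric.
Then, symmetries: the z ↦ −z reflection is a symmetry, so z appears only in even powers; mirror symmetry x ↦ −x ⇒ only even powers of x; it's symmetric under y → −y, forcing even powers of y.
Then, from the axis intercepts and sections: no z-intercept at any integer in the box.
Finally, the integer polynomial consistent with all of this is the stated p.

2*x^2 + 3*y^2 - 2*z^2 - 1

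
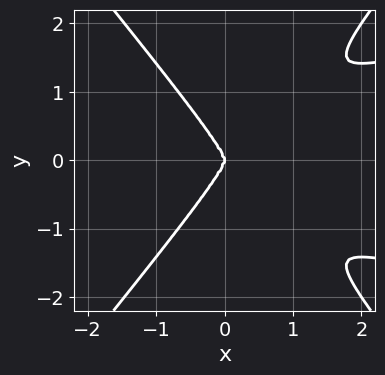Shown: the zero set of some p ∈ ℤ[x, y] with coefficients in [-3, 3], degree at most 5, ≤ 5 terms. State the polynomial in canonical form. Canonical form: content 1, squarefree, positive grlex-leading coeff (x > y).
1. Degree: a generic line meets the curve in up to 4 points, so deg p = 4.
2. Symmetries: mirror symmetry y ↦ −y ⇒ only even powers of y.
3. Checking where it meets the axes: it meets the x-axis at x = 0 (among the integer gridlines); it crosses the y-axis at the gridline y = 0.
4. Putting this together gives p.

3*x^2*y^2 - 2*y^4 - 2*x^3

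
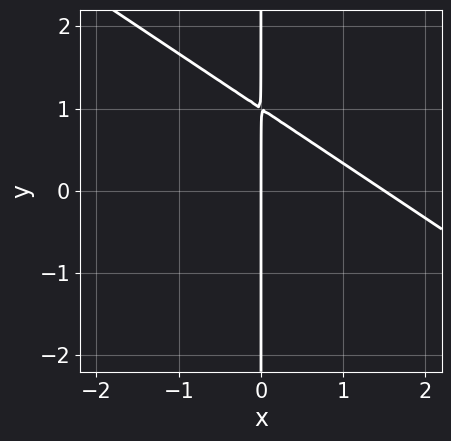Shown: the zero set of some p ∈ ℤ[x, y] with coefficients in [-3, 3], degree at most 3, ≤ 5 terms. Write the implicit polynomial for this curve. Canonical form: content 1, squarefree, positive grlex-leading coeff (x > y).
deg p = 2. The shape is more complex than any degree-1 curve.
Reading off the gridlines: it meets the x-axis at x = 0 (among the integer gridlines); the visible y-axis segment lies entirely on the curve.
Putting this together gives p.

2*x^2 + 3*x*y - 3*x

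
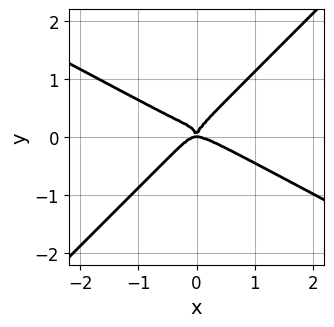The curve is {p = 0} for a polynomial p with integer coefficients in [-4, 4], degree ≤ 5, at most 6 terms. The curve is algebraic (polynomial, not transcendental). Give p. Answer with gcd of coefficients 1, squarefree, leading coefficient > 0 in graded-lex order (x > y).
2*x^4 + 2*x^3*y - 3*x^2*y^2 - y^4 + x^2*y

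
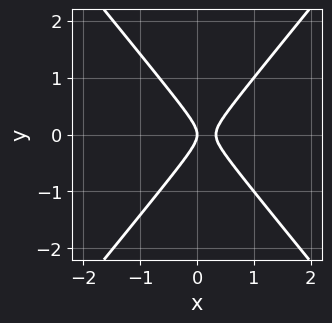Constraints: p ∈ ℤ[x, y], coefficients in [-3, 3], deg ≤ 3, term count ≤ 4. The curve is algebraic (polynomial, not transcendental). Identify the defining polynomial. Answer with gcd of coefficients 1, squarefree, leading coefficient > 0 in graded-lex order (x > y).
3*x^2 - 2*y^2 - x

(a) deg p = 2. No degree-1 curve has this shape.
(b) Symmetries: it's symmetric under y → −y, forcing even powers of y.
(c) Against the integer gridlines: it crosses the y-axis at the gridline y = 0; it meets the x-axis at x = 0 (among the integer gridlines).
(d) Matching integer coefficients to the picture gives p.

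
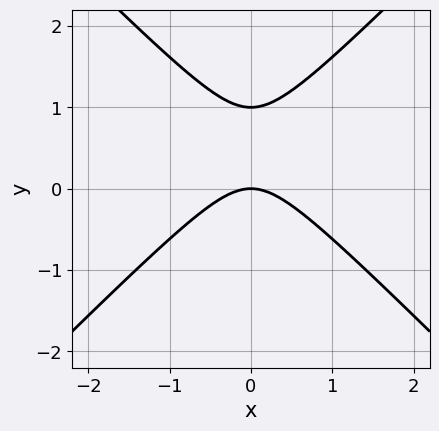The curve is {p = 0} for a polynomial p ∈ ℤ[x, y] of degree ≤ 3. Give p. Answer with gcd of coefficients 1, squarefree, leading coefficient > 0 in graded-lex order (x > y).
1. deg p = 2. A generic line meets the curve in up to 2 points.
2. Symmetries: the x ↦ −x reflection is a symmetry, so x appears only in even powers.
3. Against the integer gridlines: among the integer gridlines, it crosses the y-axis at y ∈ {0, 1}; it meets the x-axis at x = 0 (among the integer gridlines).
4. These observations pin down the coefficients.

x^2 - y^2 + y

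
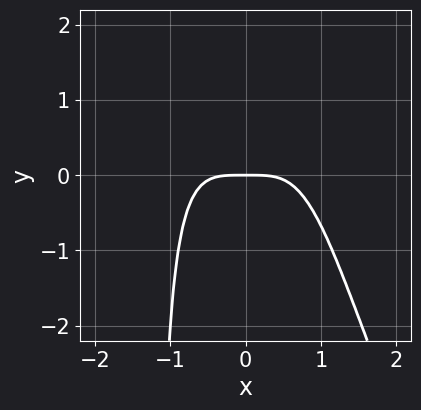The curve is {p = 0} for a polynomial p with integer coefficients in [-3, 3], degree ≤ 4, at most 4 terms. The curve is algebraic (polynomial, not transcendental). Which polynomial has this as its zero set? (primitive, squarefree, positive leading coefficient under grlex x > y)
2*x^4 + x^3*y + 2*y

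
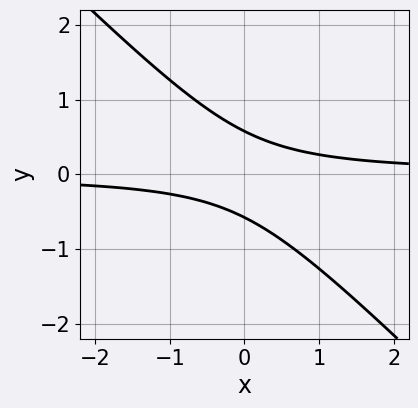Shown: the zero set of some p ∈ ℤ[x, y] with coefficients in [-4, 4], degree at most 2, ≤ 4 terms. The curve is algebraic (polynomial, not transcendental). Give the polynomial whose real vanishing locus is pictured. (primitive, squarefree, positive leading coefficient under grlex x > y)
The degree is 2 — a generic line meets the curve in up to 2 points.
Reading off the gridlines: it misses every integer gridline on the x-axis.
Matching integer coefficients to the picture gives p.

3*x*y + 3*y^2 - 1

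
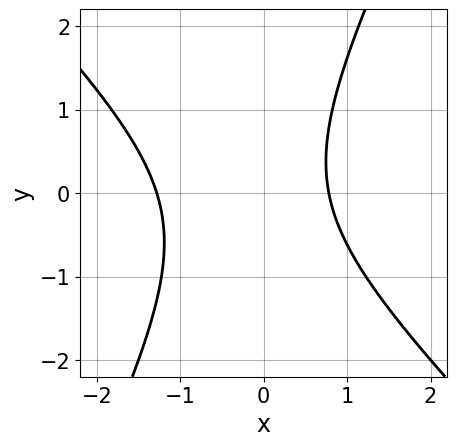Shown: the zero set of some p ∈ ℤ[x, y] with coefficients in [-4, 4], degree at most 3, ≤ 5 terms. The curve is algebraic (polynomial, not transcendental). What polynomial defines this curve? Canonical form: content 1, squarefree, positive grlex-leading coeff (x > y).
deg p = 2. No degree-1 curve has this shape.
Observable constraints: the curve avoids every integer y-axis point in the box.
Together with the visible shape, these determine p as stated.

2*x^2 + x*y - y^2 + x - 2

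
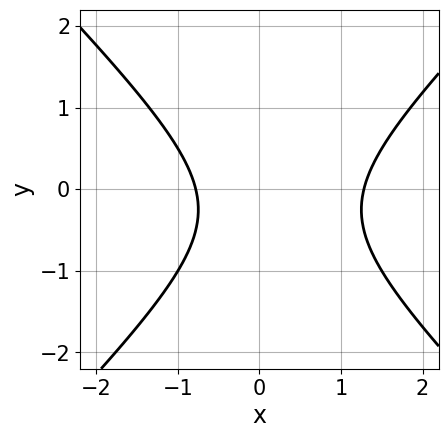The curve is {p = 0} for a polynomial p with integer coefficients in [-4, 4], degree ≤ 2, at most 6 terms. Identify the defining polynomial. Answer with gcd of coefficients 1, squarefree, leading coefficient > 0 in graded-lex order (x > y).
2*x^2 - 2*y^2 - x - y - 2

First, deg p = 2. A generic line meets the curve in up to 2 points.
Next, from the axis intercepts and sections: no y-intercept at any integer in the box.
Finally, these observations pin down the coefficients.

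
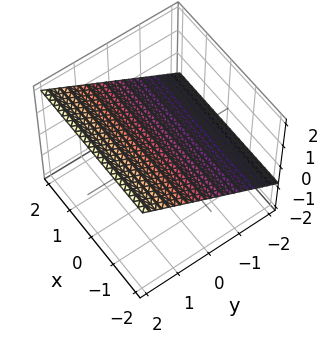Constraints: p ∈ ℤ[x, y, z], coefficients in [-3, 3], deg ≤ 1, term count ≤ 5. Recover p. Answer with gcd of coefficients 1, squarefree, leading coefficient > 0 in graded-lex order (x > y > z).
1. Degree: the surface is flat (a plane), so deg p = 1.
2. Reading off the gridlines: no x-intercept at any integer in the box; it crosses the y-axis at the gridline y = -1.
3. Together with the visible shape, these determine p as stated.

2*y - 3*z + 2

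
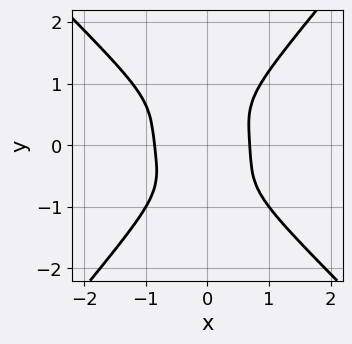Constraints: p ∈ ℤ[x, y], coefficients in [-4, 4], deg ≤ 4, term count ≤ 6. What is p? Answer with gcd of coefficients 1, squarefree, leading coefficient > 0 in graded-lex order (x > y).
(a) Degree: no degree-3 curve has this shape, so deg p = 4.
(b) From the axis intercepts and sections: it misses every integer gridline on the y-axis.
(c) Assembling these constraints gives the stated polynomial.

3*x^4 + x^3*y - 2*y^4 + x^3 - 1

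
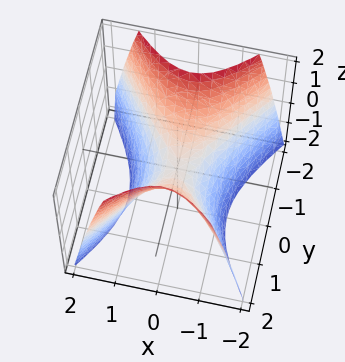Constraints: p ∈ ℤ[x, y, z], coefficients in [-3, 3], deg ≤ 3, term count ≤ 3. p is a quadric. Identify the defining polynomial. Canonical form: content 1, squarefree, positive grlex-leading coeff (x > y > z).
Degree: a hyperbolic paraboloid; a quadric, so deg p = 2.
Symmetries: the x ↦ −x reflection is a symmetry, so x appears only in even powers; mirror symmetry y ↦ −y ⇒ only even powers of y.
Observable constraints: it meets the x-axis at x = 0 (among the integer gridlines); it meets the y-axis at y = 0 (among the integer gridlines); one z-axis crossing is at z = 0.
Fitting integer coefficients to these (and the overall shape) gives p.

3*x^2 - 2*y^2 + 2*z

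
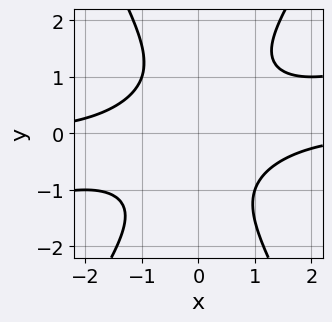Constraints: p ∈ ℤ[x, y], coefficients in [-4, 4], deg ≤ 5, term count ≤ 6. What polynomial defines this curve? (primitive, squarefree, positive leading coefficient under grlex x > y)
First, degree: a generic line meets the curve in up to 4 points, so deg p = 4.
Then, from the visible intercepts: the curve avoids every integer x-axis point in the box; no y-intercept at any integer in the box.
Finally, the integer polynomial consistent with all of this is the stated p.

x^3*y - 3*x^2*y^2 + y^4 + 3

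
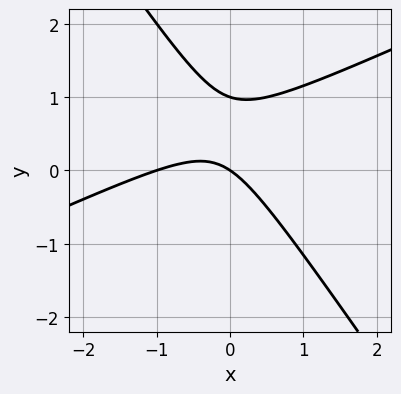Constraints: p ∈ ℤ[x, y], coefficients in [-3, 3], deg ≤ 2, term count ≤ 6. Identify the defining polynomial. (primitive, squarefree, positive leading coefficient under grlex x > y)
2*x^2 - 3*x*y - 3*y^2 + 2*x + 3*y

The degree is 2 — no degree-1 curve has this shape.
From the axis intercepts and sections: the x-axis gridline crossings are at x ∈ {-1, 0}; the y-axis gridline crossings are at y ∈ {0, 1}.
The integer polynomial consistent with all of this is the stated p.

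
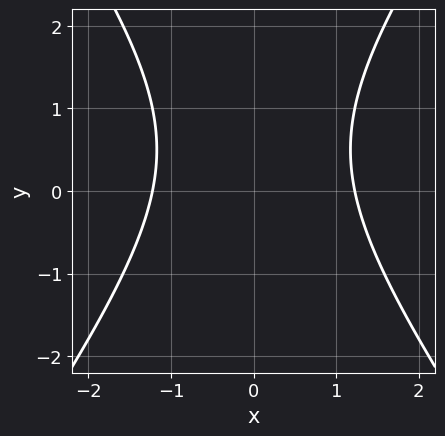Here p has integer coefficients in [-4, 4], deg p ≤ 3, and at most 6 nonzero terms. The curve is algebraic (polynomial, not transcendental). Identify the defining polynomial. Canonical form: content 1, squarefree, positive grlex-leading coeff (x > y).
2*x^2 - y^2 + y - 3

deg p = 2. No degree-1 curve has this shape.
Symmetries: the x ↦ −x reflection is a symmetry, so x appears only in even powers.
Against the integer gridlines: it misses every integer gridline on the y-axis.
Putting this together gives p.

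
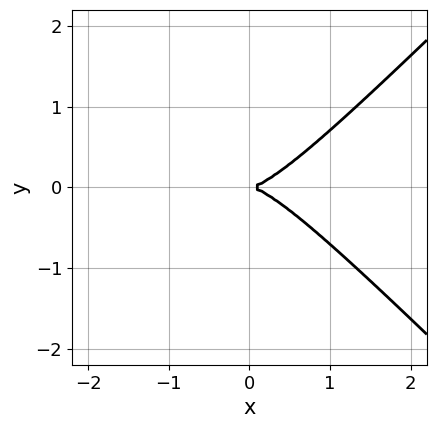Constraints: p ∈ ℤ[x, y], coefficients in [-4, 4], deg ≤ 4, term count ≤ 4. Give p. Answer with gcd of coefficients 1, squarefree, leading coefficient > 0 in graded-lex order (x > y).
x^3 - x*y^2 - y^2

(a) deg p = 3. No degree-2 curve has this shape.
(b) Symmetries: mirror symmetry y ↦ −y ⇒ only even powers of y.
(c) From the visible intercepts: one y-axis crossing is at y = 0; one x-axis crossing is at x = 0.
(d) Assembling these constraints gives the stated polynomial.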